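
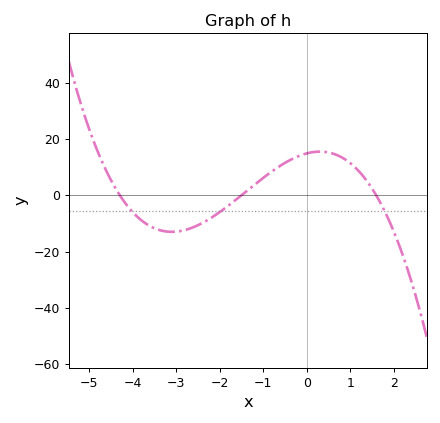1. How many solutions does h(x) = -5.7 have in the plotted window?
3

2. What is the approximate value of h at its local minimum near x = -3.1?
-13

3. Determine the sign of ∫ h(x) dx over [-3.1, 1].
positive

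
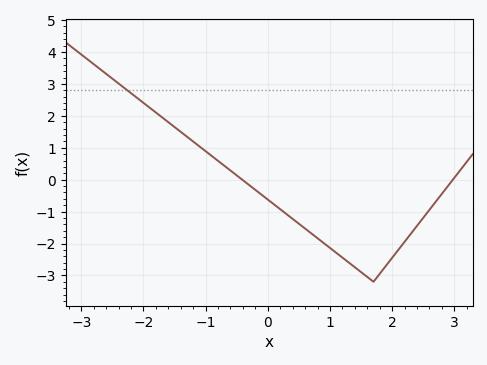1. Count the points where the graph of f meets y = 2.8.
1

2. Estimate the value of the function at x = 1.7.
-3.2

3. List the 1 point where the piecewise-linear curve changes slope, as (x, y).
(1.7, -3.2)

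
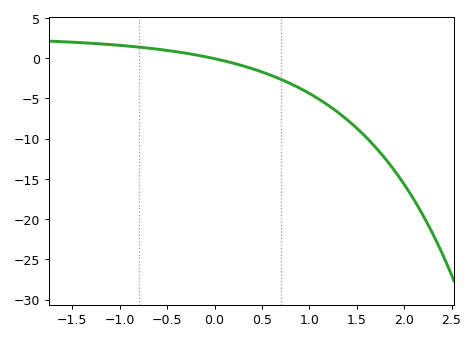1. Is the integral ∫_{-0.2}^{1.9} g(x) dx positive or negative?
negative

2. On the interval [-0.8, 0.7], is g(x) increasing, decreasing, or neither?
decreasing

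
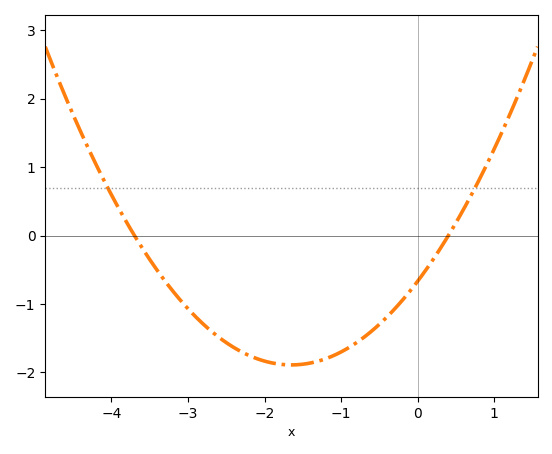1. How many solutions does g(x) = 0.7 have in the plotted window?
2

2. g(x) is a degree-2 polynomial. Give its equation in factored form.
y = 0.45(x + 3.7)(x - 0.4)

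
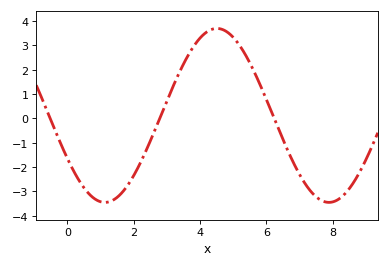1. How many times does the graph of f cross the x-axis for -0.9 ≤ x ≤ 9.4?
3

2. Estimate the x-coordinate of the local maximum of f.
4.51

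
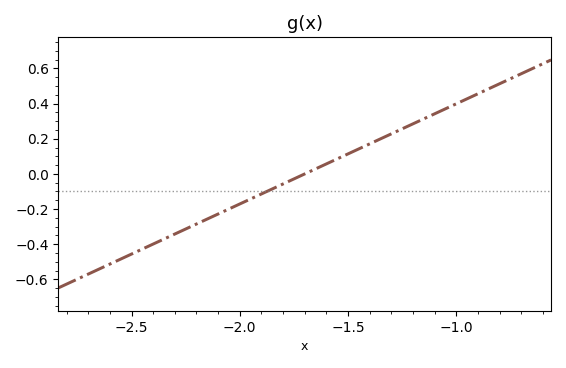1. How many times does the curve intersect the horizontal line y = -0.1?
1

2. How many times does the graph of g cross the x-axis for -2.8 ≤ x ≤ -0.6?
1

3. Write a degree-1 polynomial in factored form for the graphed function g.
y = 0.57(x + 1.7)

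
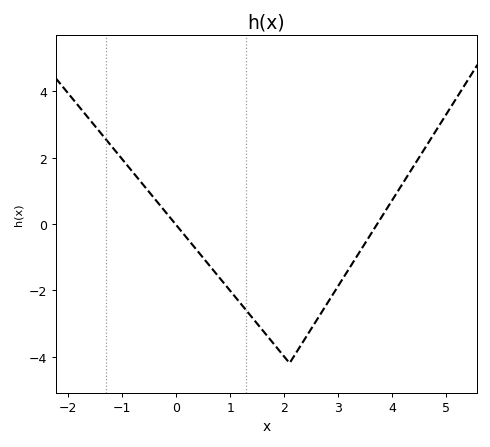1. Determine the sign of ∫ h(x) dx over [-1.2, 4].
negative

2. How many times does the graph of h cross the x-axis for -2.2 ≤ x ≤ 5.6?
2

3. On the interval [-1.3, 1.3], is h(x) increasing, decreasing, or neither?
decreasing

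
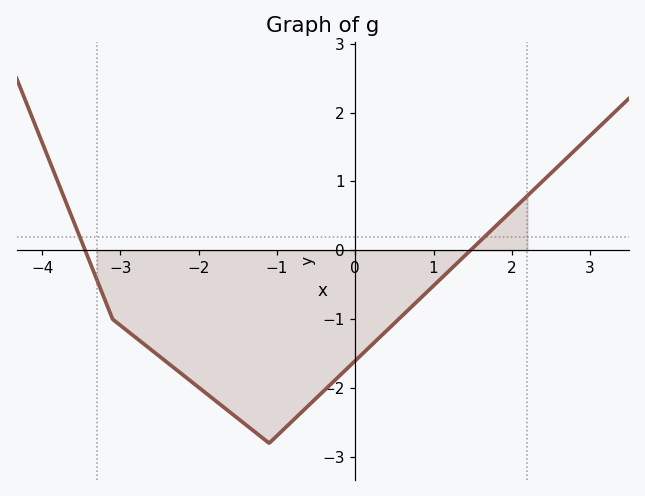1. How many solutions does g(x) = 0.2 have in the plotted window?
2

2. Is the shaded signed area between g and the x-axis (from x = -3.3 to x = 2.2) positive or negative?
negative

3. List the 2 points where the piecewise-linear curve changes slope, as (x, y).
(-3.1, -1); (-1.1, -2.8)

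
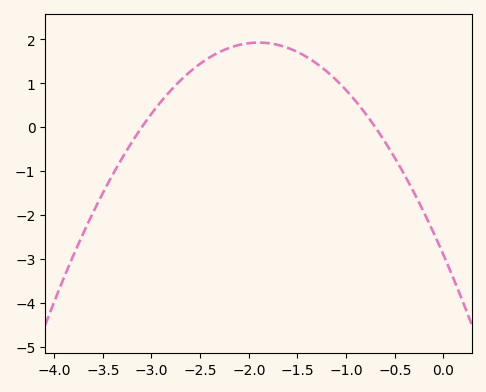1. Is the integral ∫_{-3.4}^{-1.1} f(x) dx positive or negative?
positive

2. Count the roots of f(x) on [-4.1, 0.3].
2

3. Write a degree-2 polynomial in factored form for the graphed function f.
y = -1.34(x + 3.1)(x + 0.7)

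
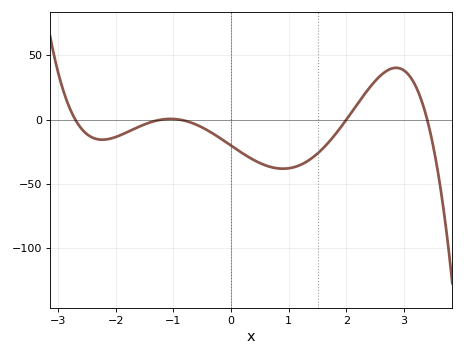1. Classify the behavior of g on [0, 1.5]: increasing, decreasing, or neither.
neither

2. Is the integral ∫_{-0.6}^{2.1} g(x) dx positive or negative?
negative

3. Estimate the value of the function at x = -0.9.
0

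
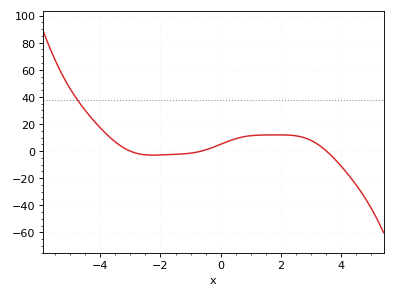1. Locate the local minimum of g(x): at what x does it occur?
-2.2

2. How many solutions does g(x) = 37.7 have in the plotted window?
1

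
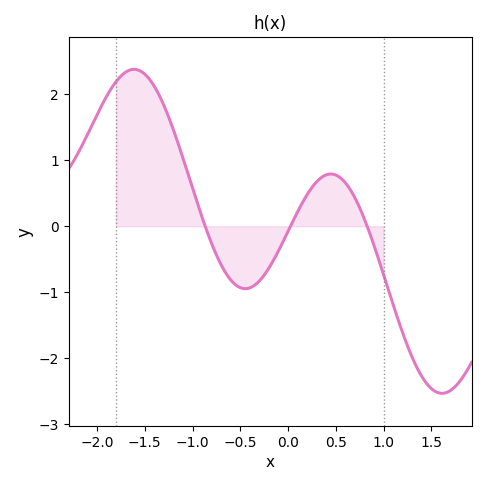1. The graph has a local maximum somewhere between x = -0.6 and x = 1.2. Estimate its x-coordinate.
0.448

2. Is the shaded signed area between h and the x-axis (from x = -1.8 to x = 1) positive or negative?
positive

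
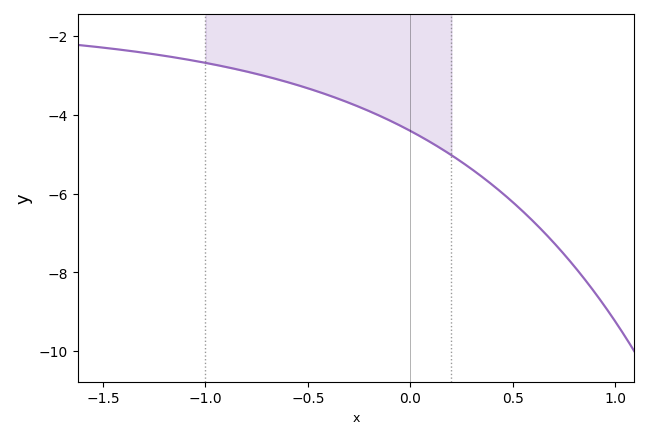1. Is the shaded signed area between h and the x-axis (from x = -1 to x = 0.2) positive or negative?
negative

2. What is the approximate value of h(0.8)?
-7.85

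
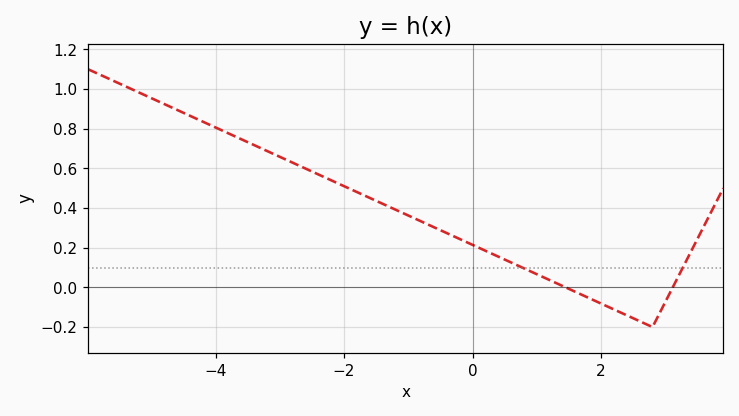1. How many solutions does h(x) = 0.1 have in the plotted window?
2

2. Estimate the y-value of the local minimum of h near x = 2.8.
-0.2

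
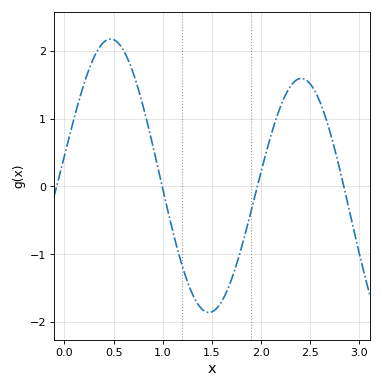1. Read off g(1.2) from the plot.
-1.2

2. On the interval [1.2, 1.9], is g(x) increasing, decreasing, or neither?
neither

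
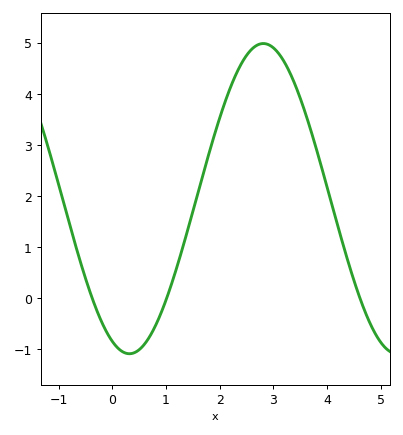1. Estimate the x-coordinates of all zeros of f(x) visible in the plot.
-0.4, 1, 4.6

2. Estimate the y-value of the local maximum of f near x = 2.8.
5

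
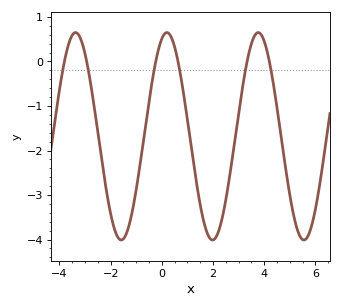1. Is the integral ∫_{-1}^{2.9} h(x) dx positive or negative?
negative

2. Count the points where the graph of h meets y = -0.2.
6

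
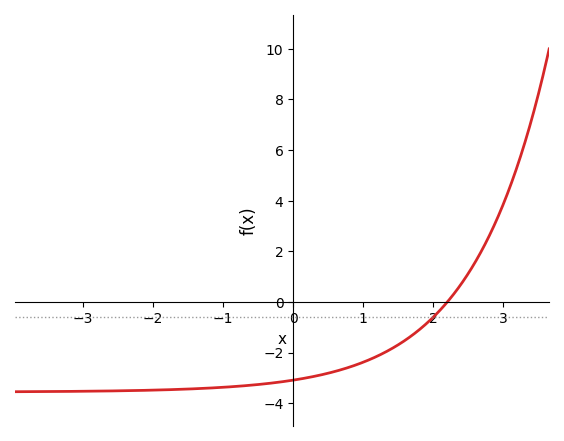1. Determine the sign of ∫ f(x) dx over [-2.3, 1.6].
negative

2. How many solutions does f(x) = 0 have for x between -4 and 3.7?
1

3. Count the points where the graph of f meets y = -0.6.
1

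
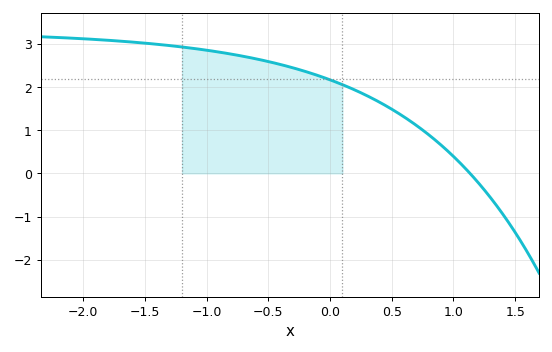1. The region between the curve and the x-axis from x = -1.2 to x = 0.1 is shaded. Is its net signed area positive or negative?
positive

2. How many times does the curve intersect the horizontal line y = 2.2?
1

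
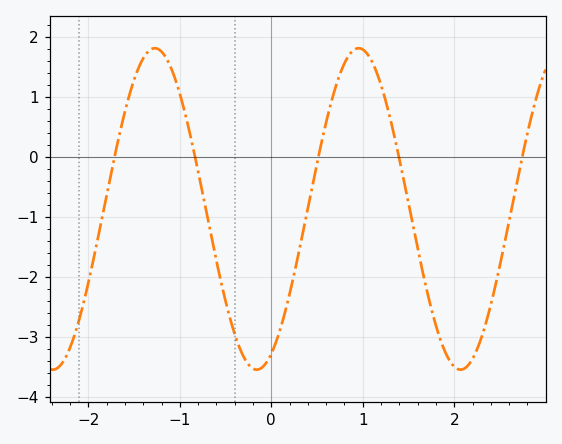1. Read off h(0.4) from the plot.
-0.9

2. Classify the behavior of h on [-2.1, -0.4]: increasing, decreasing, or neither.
neither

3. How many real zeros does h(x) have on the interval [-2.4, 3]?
5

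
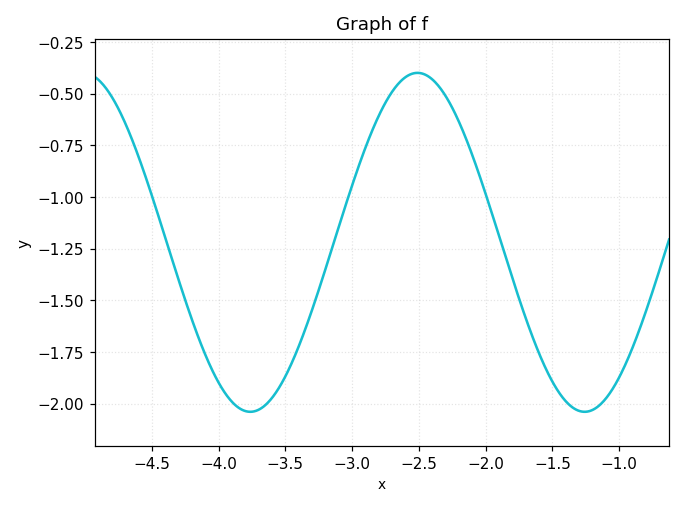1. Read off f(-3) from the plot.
-0.94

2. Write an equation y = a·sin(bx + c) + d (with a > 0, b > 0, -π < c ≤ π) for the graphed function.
y = 0.82sin(2.5x + 1.6) - 1.22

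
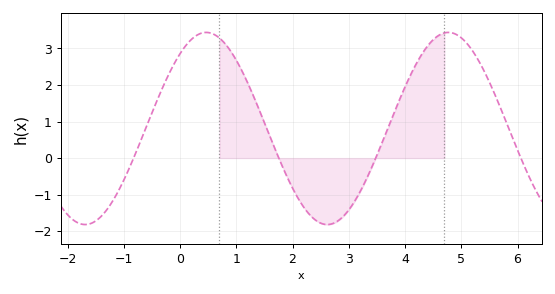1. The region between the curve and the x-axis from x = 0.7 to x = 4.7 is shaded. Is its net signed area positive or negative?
positive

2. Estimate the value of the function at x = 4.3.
2.8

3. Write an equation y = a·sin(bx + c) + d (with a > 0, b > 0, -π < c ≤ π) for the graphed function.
y = 2.63sin(1.5x + 0.89) + 0.81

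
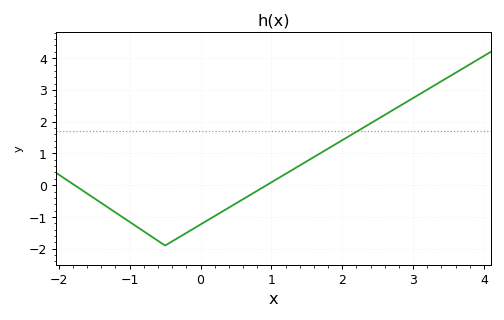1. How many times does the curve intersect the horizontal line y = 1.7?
1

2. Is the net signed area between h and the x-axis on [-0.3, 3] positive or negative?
positive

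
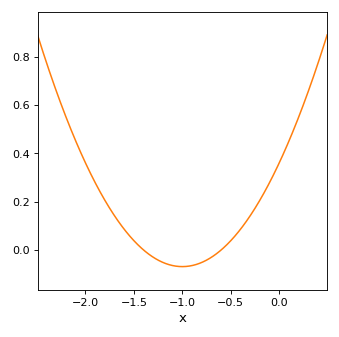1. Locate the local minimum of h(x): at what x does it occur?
-1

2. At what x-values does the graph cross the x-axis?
-1.4, -0.6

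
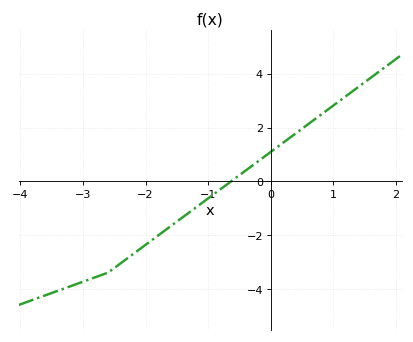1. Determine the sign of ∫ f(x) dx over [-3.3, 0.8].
negative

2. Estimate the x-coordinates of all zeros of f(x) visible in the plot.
-0.633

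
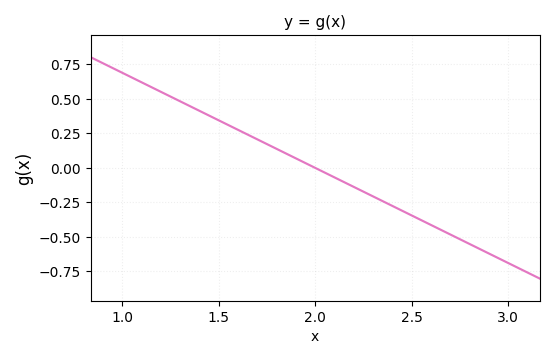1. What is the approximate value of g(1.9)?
0.06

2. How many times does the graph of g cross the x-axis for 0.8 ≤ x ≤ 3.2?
1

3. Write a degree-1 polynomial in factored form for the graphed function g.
y = -0.69(x - 2)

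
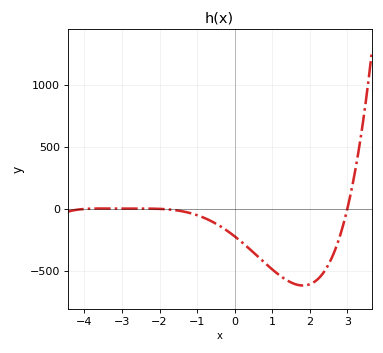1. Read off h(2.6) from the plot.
-400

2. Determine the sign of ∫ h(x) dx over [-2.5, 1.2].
negative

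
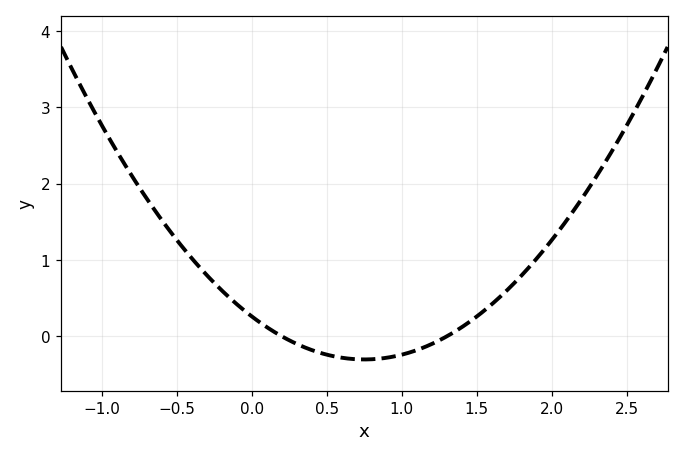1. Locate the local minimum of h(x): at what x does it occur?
0.8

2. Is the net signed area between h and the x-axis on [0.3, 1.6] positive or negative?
negative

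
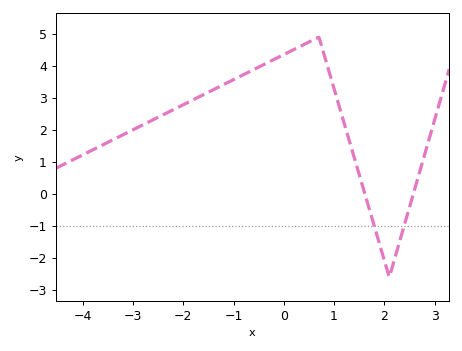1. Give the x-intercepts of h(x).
1.61, 2.58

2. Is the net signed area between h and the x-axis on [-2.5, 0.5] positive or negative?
positive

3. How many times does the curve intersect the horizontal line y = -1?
2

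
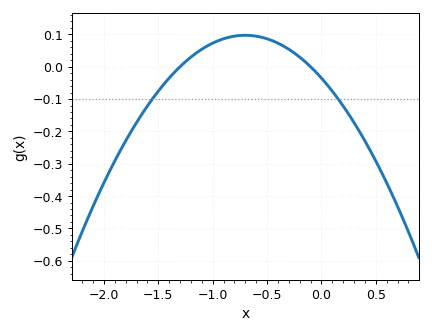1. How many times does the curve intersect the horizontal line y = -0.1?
2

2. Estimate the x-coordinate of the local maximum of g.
-0.7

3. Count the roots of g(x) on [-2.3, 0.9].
2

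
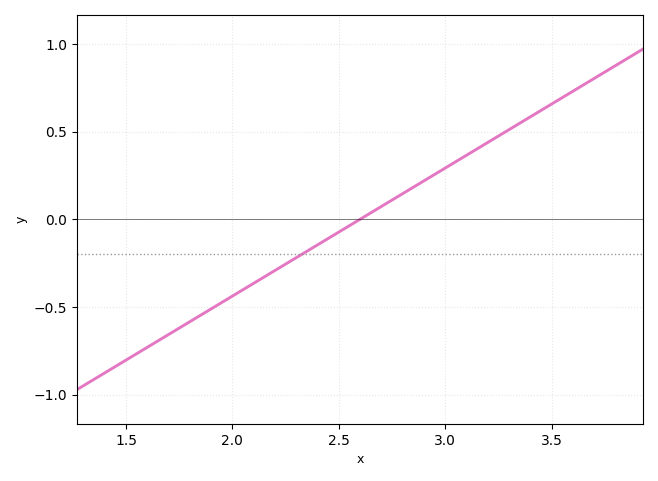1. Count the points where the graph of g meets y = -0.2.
1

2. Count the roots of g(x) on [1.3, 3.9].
1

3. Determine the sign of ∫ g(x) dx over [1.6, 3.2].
negative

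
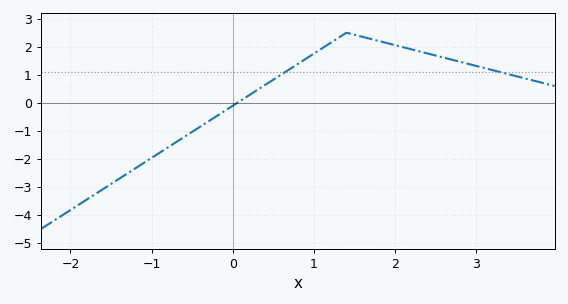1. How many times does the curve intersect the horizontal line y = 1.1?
2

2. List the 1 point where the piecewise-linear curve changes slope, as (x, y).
(1.4, 2.5)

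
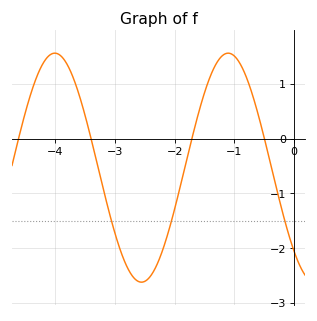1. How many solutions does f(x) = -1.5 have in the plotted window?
3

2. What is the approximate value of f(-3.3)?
-0.456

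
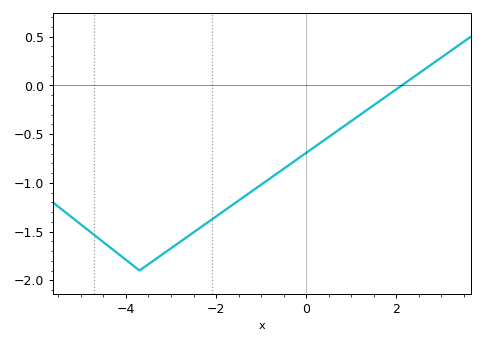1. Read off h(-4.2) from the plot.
-1.72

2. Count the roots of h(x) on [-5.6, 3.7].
1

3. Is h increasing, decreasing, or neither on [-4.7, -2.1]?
neither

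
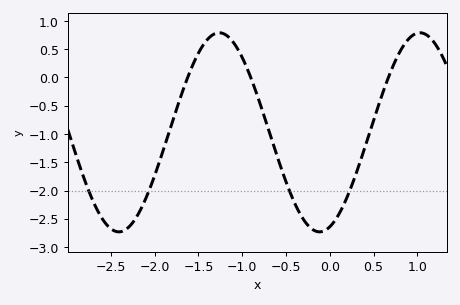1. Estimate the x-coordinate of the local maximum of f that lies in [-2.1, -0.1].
-1.3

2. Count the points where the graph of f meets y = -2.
4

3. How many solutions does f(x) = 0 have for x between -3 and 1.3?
3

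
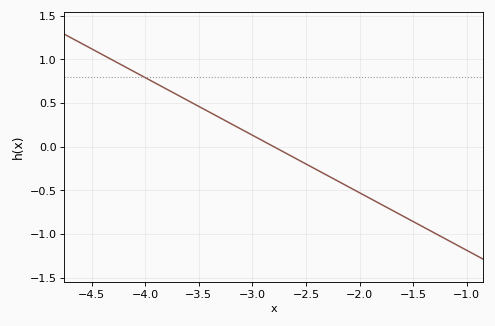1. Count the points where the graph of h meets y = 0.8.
1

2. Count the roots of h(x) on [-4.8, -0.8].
1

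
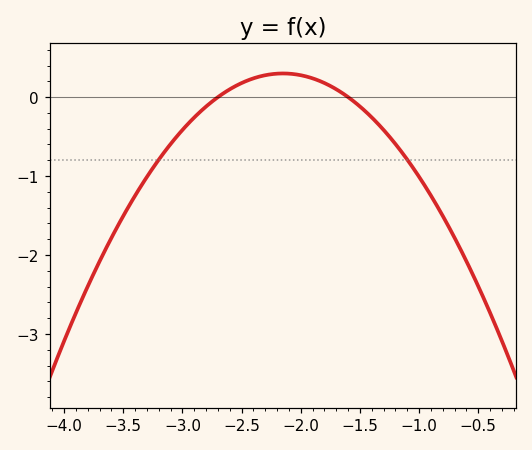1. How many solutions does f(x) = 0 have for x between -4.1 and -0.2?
2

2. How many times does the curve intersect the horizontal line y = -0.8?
2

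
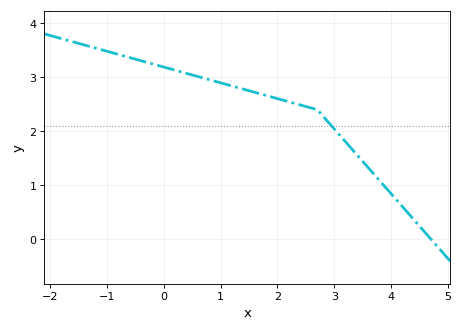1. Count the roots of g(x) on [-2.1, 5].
1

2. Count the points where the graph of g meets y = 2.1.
1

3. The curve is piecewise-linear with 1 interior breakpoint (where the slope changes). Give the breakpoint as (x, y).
(2.7, 2.4)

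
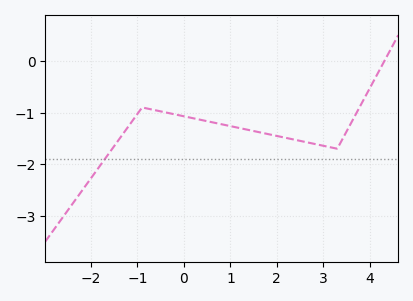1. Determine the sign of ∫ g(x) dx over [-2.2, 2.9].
negative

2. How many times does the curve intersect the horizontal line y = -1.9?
1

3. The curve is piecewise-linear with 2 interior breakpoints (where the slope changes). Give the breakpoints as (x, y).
(-0.9, -0.9); (3.3, -1.7)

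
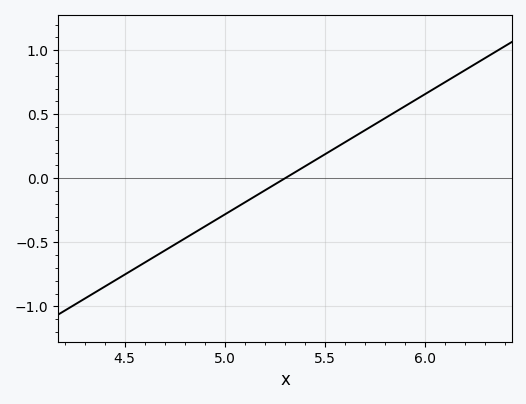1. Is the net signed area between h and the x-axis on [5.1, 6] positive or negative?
positive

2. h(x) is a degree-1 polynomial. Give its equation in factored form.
y = 0.94(x - 5.3)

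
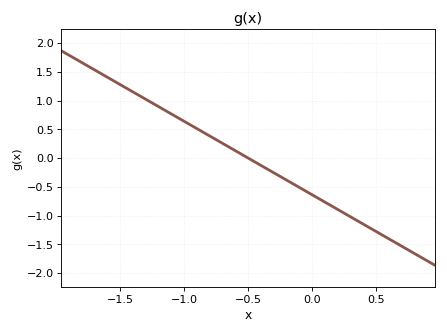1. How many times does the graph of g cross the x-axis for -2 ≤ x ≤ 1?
1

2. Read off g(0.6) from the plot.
-1.4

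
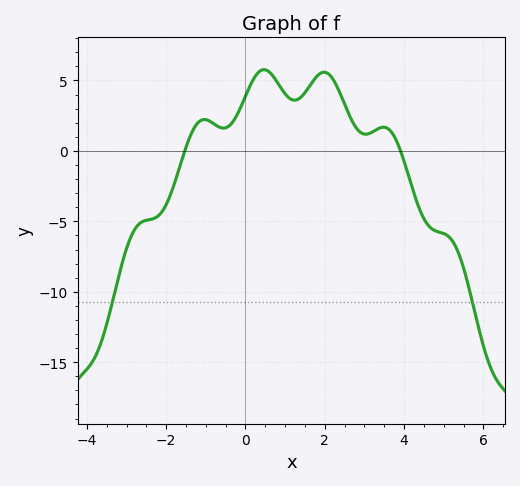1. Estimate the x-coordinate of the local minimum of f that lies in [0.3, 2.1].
1.2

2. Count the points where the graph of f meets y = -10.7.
2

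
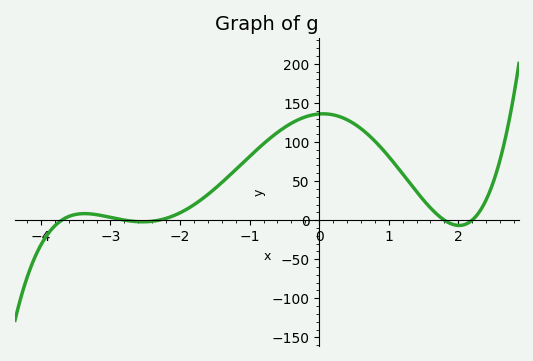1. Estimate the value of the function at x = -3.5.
7.31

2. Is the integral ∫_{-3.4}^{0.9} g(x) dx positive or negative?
positive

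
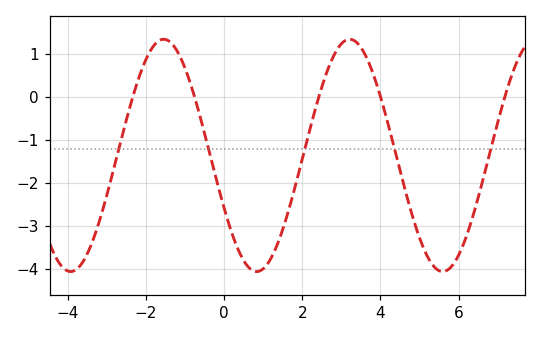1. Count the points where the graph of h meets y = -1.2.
5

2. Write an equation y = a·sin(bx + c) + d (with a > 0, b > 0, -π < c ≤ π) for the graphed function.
y = 2.7sin(1.3x - 2.7) - 1.36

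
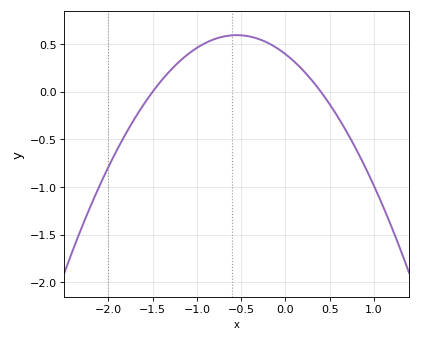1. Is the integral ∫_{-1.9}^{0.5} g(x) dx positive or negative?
positive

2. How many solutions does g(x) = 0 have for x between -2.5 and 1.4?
2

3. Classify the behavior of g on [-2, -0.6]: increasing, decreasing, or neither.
increasing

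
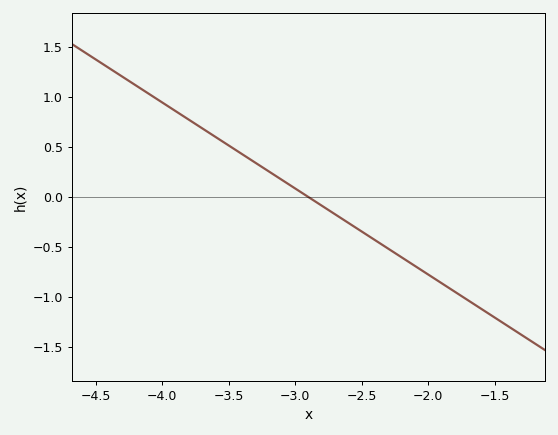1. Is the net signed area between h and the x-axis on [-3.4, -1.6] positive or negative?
negative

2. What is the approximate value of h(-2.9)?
0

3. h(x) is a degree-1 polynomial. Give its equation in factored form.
y = -0.86(x + 2.9)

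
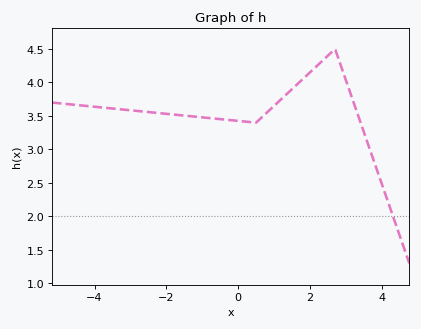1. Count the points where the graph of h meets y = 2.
1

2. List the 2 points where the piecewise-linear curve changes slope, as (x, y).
(0.5, 3.4); (2.7, 4.5)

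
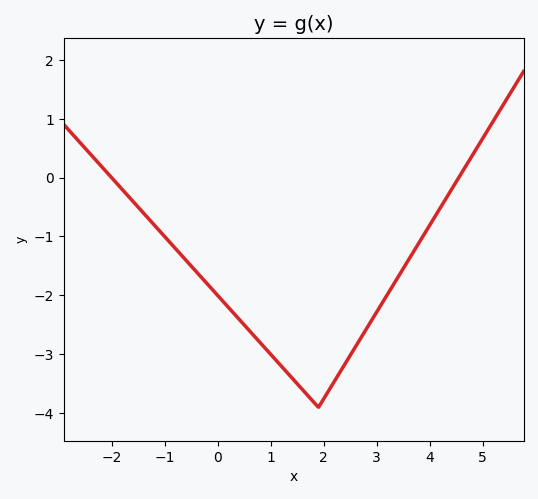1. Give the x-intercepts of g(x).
-2, 4.6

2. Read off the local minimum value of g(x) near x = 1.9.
-3.9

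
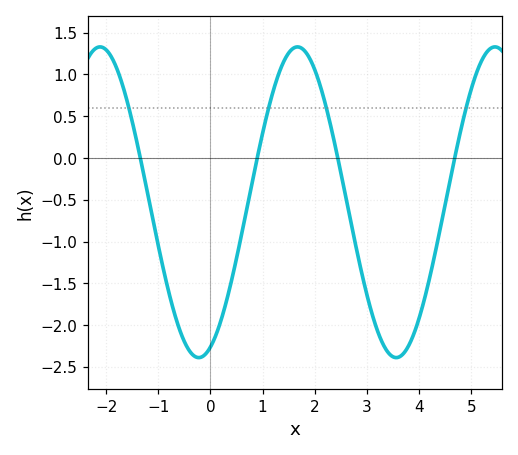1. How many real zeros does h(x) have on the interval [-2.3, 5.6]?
4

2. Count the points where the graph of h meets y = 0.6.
4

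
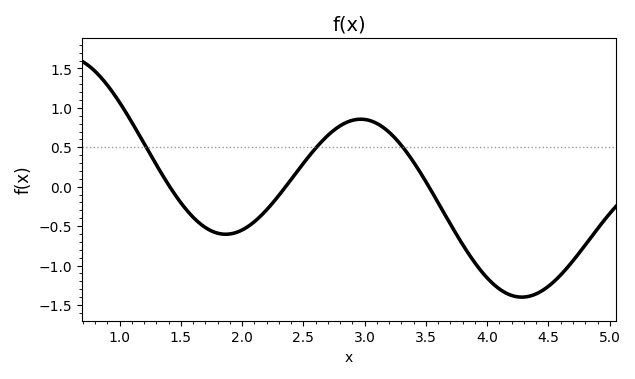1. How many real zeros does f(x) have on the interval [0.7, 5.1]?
3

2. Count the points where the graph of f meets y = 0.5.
3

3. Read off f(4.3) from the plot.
-1.4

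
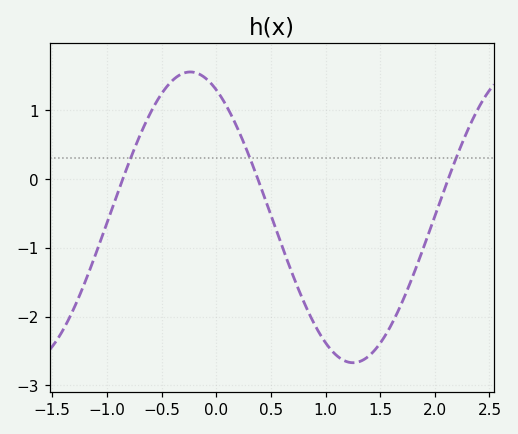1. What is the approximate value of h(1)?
-2.4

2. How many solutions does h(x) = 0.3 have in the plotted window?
3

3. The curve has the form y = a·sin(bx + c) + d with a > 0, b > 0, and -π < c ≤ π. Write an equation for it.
y = 2.11sin(2.1x + 2.1) - 0.56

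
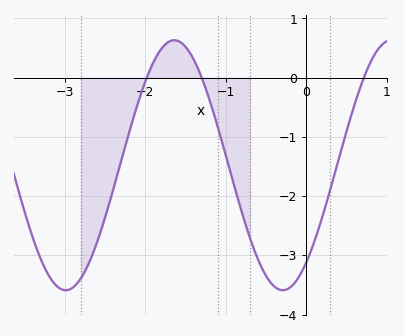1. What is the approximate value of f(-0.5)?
-3.35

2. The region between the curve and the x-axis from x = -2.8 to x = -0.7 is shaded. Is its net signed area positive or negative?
negative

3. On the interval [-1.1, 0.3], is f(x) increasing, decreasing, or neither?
neither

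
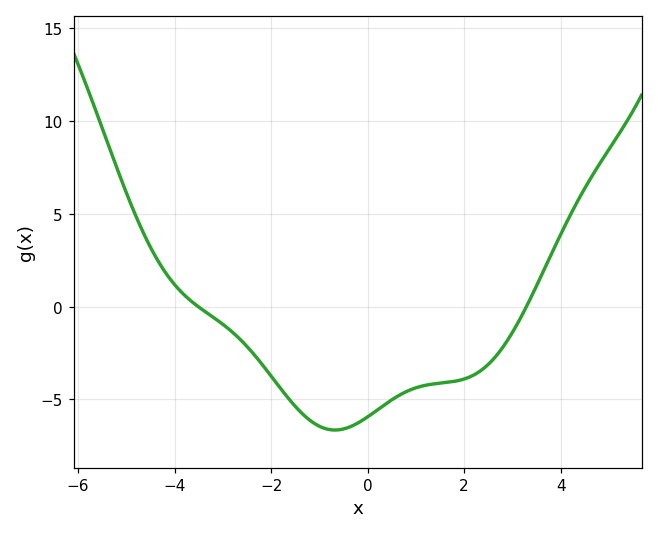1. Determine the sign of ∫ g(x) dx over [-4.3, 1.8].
negative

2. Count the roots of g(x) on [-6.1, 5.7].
2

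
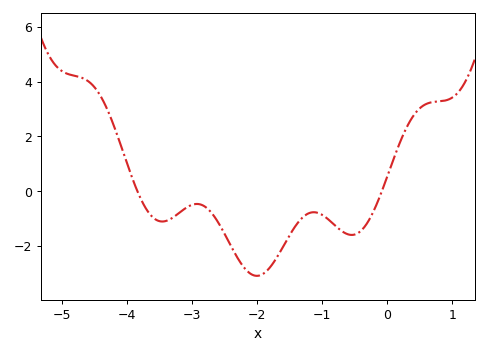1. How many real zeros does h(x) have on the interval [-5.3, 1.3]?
2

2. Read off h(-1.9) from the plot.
-3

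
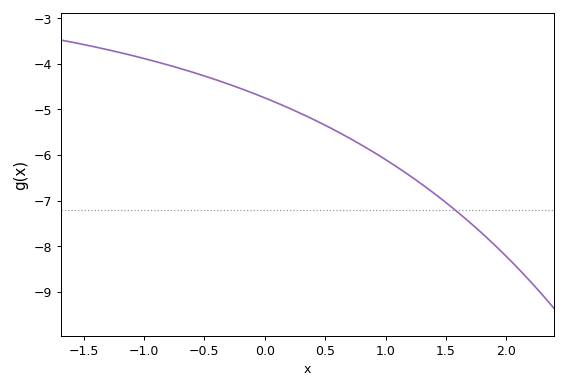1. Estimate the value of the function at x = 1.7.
-7.48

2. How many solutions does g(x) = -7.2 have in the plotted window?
1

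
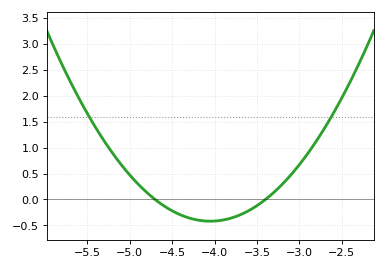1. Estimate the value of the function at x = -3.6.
-0.218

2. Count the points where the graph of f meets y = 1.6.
2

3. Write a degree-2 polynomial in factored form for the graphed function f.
y = 0.99(x + 4.7)(x + 3.4)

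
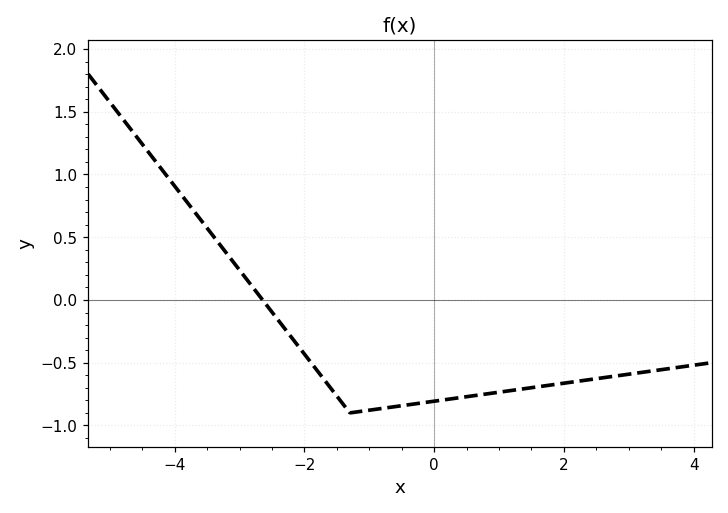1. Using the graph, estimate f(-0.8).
-0.864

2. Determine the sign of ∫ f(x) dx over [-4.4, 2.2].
negative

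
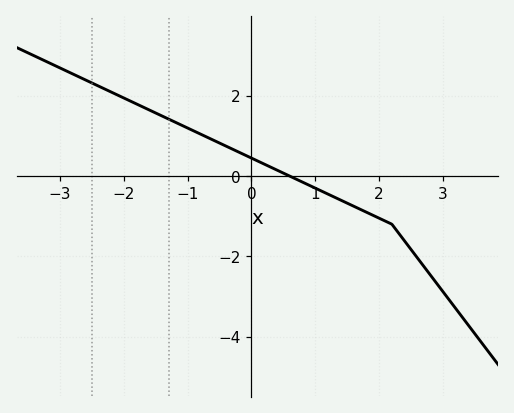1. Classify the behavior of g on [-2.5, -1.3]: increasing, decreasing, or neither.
decreasing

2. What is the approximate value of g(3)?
-2.88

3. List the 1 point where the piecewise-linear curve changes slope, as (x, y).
(2.2, -1.2)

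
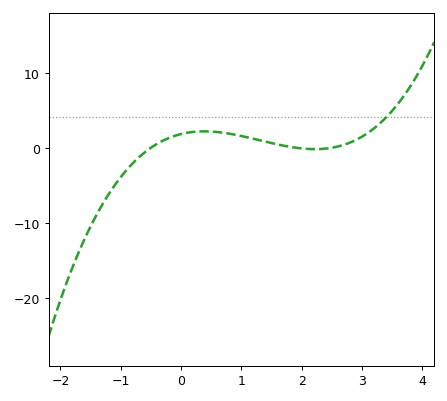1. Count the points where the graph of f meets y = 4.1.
1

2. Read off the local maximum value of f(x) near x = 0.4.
2.18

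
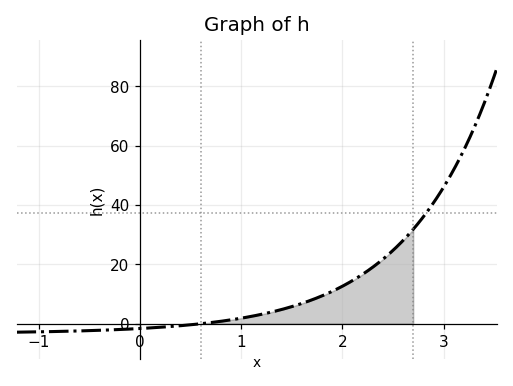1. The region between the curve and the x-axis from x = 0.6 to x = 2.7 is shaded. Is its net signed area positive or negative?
positive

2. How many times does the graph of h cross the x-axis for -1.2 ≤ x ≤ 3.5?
1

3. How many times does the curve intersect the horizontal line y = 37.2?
1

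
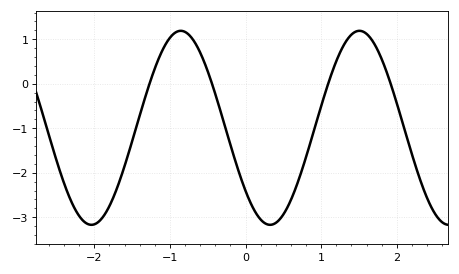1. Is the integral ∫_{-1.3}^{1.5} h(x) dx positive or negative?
negative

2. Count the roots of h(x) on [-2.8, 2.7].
4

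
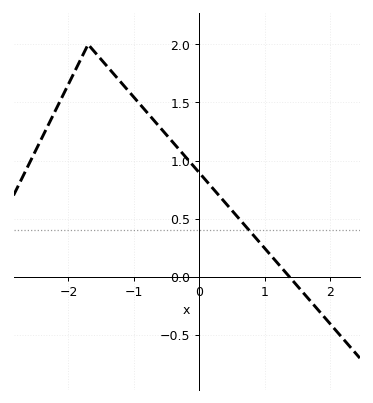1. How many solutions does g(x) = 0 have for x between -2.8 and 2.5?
1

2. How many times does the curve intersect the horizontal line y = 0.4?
1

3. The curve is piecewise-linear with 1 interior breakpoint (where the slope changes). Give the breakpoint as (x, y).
(-1.7, 2)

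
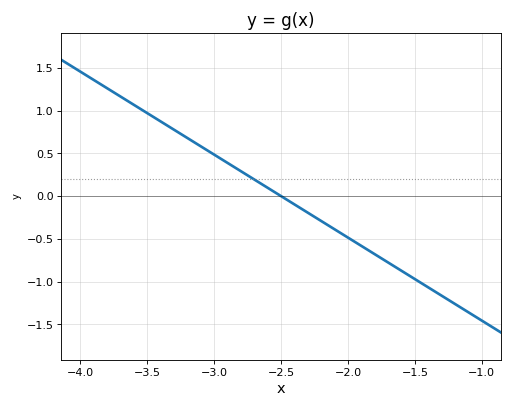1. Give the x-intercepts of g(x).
-2.5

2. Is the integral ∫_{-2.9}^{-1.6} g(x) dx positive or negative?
negative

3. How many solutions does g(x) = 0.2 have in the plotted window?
1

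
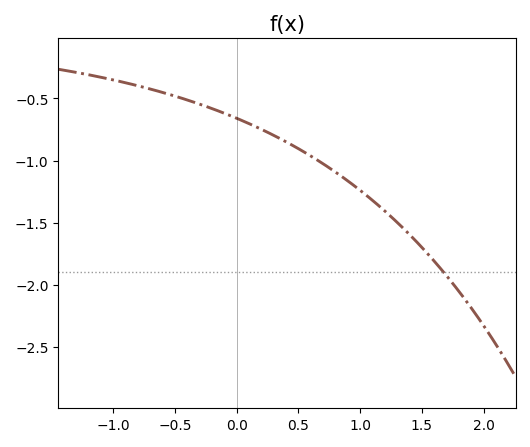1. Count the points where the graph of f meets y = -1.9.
1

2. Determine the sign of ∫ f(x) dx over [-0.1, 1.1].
negative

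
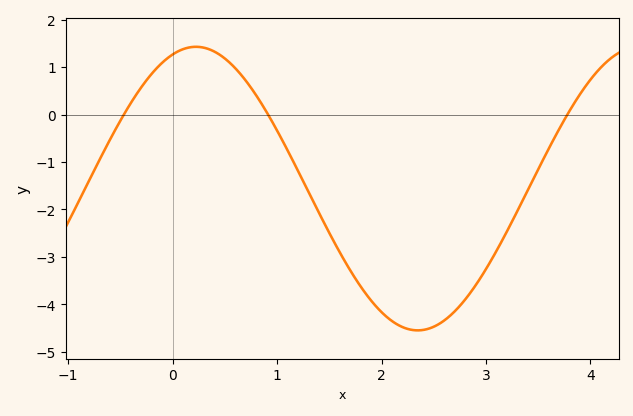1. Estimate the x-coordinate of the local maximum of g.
0.2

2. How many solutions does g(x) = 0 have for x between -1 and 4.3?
3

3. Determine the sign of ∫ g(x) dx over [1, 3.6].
negative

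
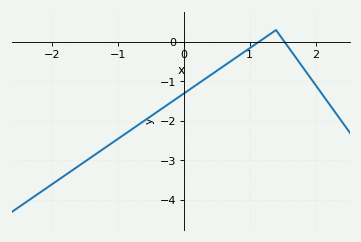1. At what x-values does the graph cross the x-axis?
1.1, 1.5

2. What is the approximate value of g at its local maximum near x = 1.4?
0.3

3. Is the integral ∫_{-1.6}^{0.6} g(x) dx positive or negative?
negative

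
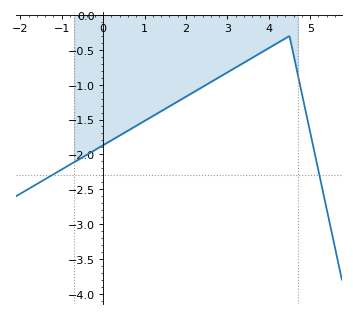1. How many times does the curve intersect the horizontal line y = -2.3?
2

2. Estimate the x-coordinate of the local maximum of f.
4.4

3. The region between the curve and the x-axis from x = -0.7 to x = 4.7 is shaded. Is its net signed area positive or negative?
negative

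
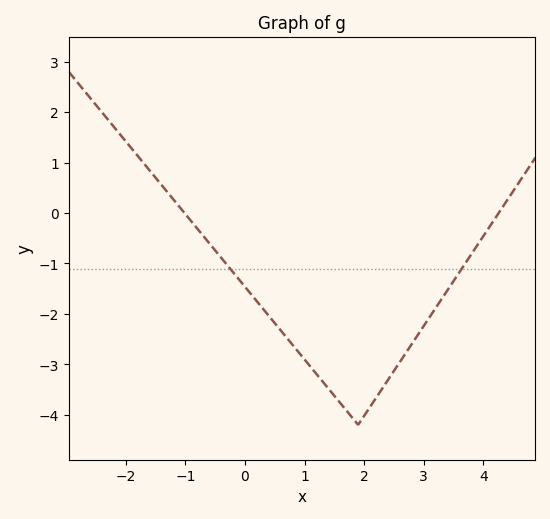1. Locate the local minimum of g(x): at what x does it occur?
1.9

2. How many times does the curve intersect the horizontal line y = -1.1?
2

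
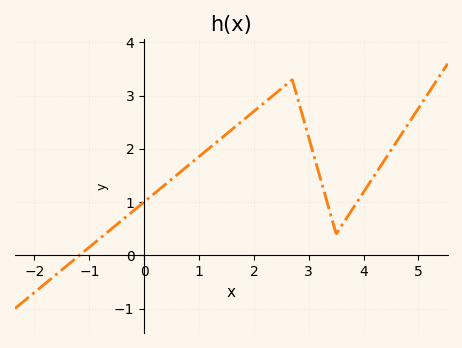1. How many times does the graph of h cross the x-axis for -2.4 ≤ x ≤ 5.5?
1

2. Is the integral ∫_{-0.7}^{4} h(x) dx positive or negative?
positive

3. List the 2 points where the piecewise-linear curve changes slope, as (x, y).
(2.7, 3.3); (3.5, 0.4)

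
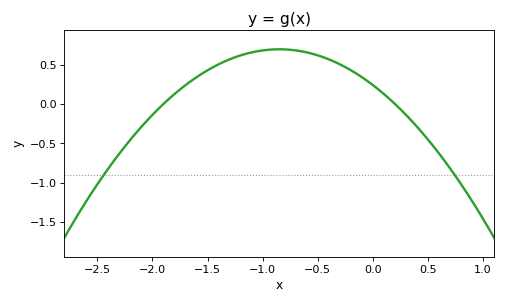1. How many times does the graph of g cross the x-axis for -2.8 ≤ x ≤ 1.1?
2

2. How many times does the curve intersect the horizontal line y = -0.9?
2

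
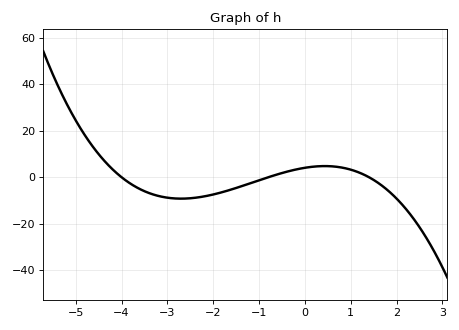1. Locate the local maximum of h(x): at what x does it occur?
0.433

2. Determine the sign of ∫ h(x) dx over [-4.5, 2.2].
negative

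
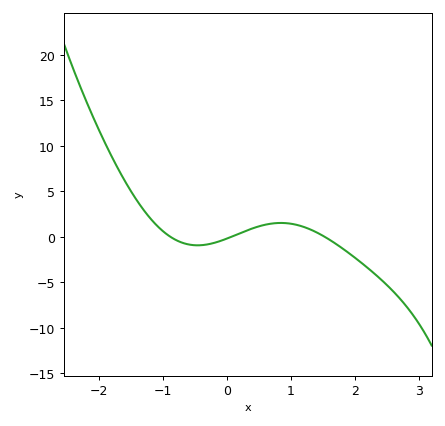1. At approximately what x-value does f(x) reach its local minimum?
-0.457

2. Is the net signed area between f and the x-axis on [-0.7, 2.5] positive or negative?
negative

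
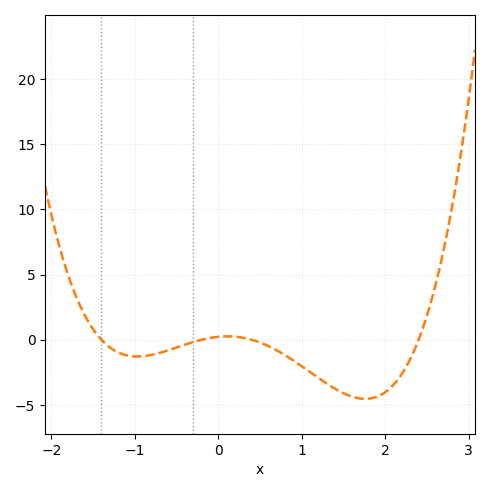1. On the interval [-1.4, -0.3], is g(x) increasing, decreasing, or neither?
neither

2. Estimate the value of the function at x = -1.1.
-1.19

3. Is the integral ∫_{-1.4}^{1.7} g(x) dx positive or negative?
negative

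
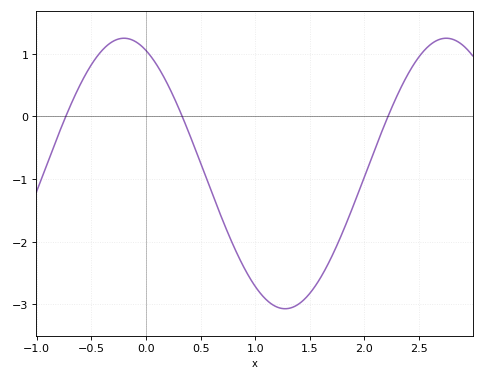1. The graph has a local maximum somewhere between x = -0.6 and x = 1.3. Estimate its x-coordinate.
-0.202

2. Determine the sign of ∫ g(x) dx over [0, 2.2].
negative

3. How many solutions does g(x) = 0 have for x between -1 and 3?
3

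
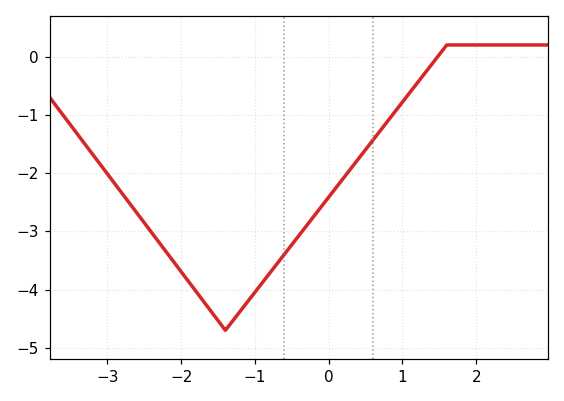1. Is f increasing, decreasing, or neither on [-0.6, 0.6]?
increasing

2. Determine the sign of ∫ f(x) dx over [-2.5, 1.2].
negative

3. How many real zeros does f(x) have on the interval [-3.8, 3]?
1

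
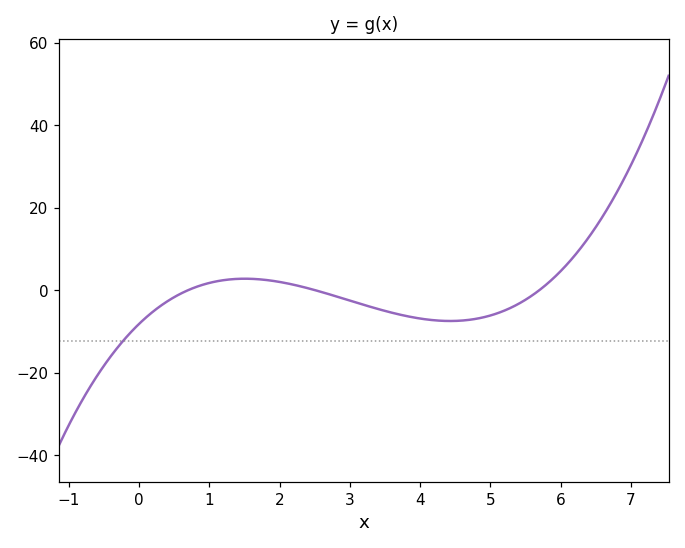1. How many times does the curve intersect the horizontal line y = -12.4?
1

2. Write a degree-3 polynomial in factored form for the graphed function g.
y = 0.82(x - 0.7)(x - 2.5)(x - 5.7)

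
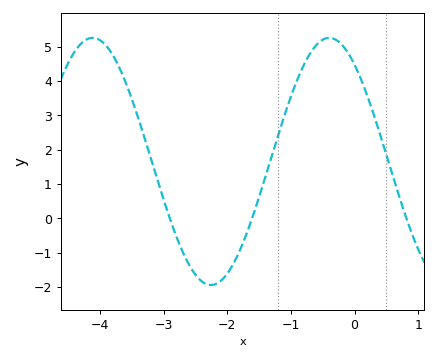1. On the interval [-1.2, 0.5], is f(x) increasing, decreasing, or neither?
neither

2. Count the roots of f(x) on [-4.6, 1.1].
3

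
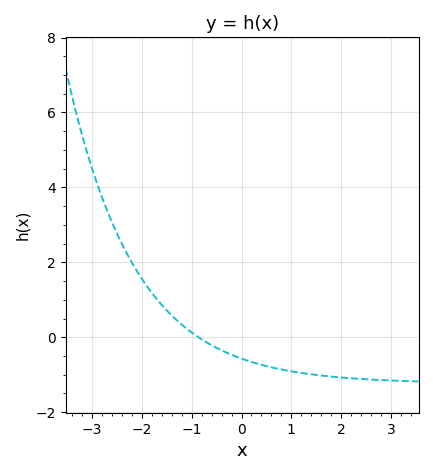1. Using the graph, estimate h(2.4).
-1.2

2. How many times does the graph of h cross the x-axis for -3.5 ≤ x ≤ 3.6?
1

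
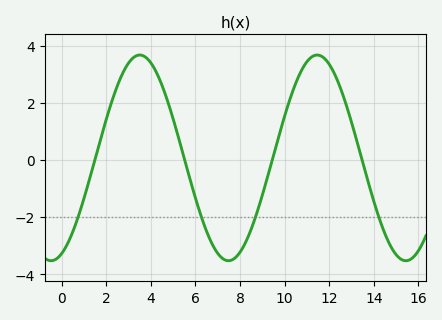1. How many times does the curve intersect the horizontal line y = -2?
4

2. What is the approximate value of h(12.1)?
3.22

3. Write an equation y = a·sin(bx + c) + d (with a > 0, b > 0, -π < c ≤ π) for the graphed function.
y = 3.6sin(0.79x - 1.2) + 0.07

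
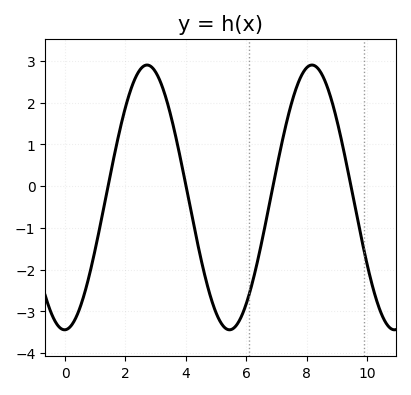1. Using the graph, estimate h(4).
0.022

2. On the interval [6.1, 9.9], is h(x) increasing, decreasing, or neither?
neither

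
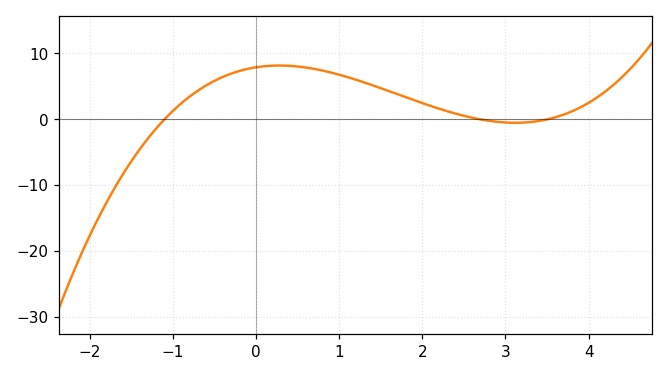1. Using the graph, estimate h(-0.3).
7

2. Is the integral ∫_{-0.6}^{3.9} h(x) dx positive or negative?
positive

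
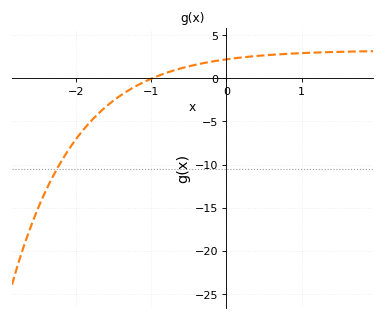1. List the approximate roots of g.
-1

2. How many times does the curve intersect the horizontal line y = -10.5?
1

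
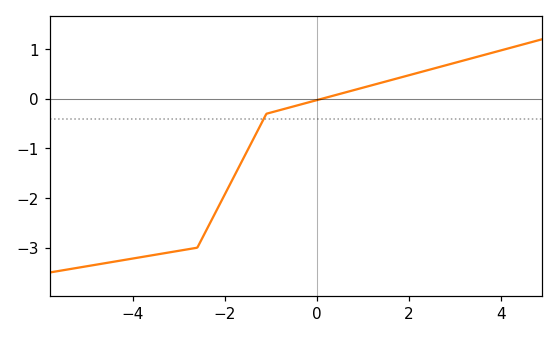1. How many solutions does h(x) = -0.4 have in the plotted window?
1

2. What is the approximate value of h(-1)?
-0.3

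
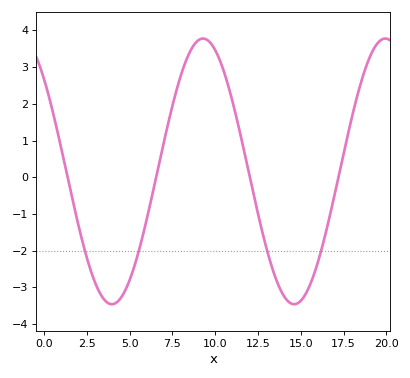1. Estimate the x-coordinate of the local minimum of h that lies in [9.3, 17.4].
14.5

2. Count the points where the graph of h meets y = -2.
4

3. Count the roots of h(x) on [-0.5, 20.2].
4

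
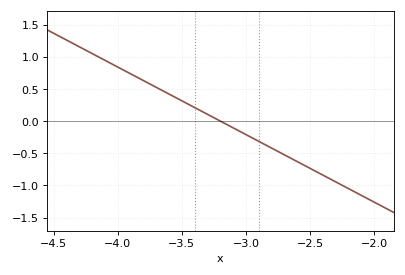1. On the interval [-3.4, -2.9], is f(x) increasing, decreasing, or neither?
decreasing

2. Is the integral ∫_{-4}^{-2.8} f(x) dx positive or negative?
positive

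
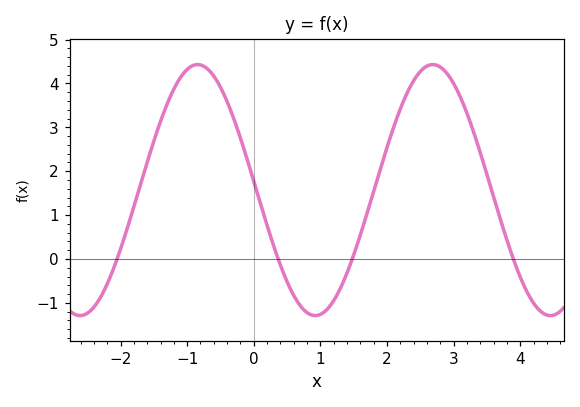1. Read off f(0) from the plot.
1.77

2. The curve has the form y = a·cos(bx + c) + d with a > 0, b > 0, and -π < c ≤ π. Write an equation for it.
y = 2.86cos(1.78x + 1.5) + 1.57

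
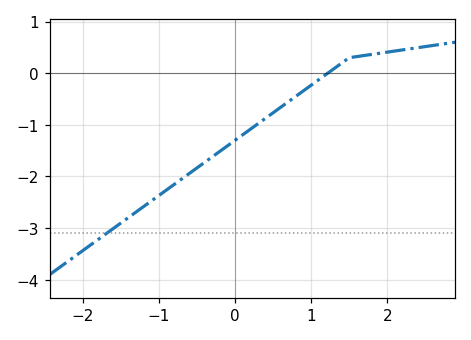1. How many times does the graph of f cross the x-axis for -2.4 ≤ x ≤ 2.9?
1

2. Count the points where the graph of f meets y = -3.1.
1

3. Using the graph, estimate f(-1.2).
-2.6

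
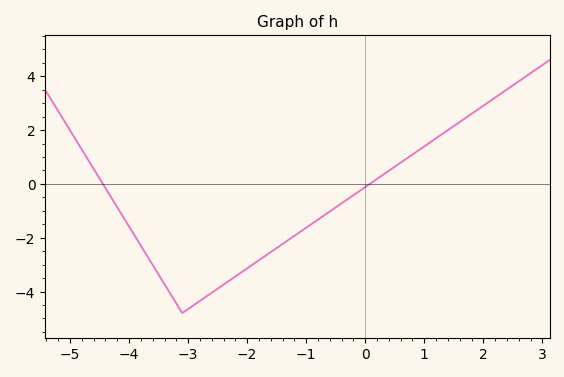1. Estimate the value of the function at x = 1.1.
1.55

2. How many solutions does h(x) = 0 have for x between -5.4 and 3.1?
2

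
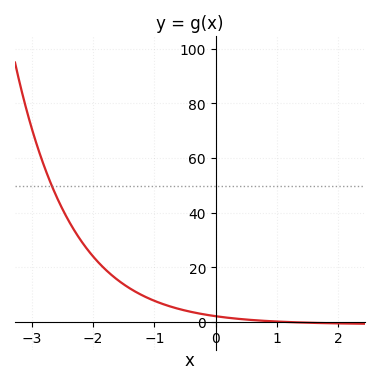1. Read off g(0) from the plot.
2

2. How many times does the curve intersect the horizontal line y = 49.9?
1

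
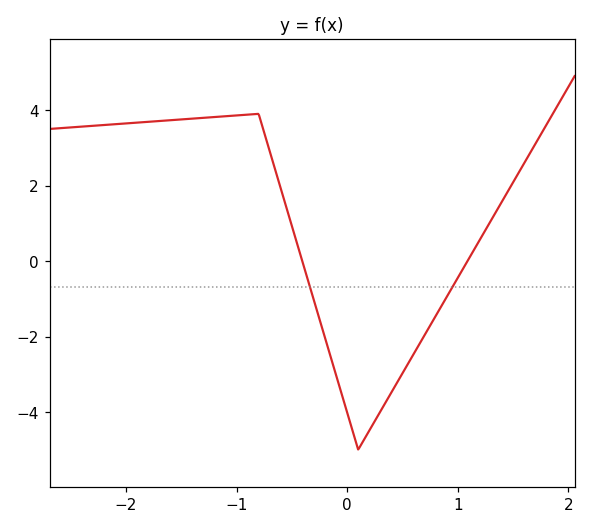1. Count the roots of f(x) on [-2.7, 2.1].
2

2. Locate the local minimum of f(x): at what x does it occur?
0.1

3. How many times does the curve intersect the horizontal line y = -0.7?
2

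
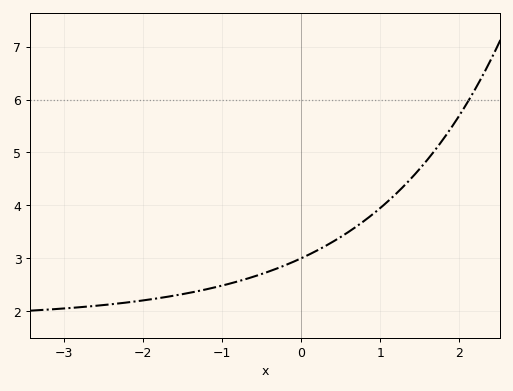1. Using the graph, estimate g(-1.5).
2.32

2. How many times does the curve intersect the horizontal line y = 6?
1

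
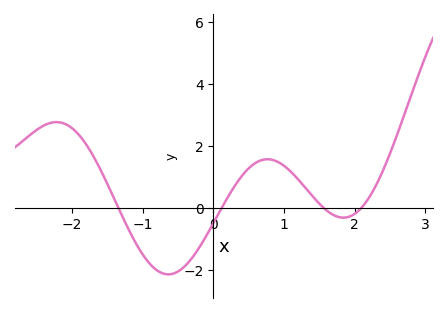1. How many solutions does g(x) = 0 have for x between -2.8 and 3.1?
4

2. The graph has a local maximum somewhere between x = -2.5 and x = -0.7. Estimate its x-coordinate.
-2.2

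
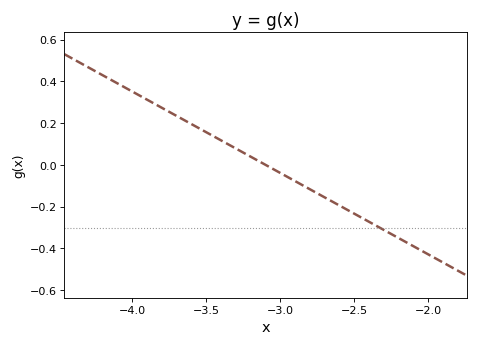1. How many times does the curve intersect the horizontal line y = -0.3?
1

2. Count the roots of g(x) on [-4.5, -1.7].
1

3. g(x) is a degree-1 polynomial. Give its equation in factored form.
y = -0.39(x + 3.1)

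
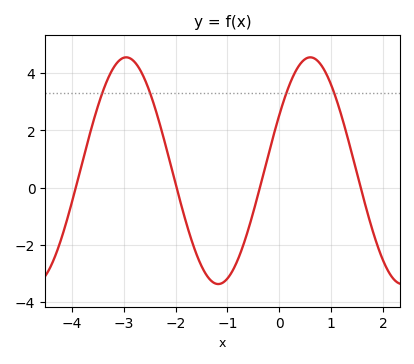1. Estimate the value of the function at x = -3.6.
2.21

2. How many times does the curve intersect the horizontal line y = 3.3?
4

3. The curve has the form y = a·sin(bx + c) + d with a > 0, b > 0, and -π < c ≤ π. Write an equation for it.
y = 3.96sin(1.77x + 0.512) + 0.59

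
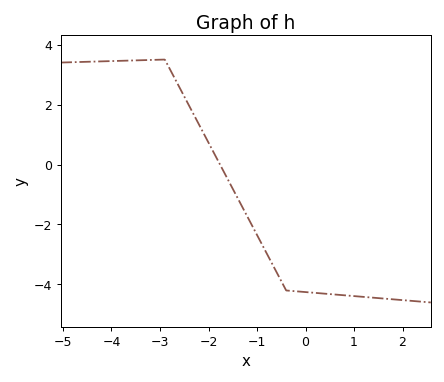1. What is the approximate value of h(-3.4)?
3.4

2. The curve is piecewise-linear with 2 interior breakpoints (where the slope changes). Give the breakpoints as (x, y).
(-2.9, 3.5); (-0.4, -4.2)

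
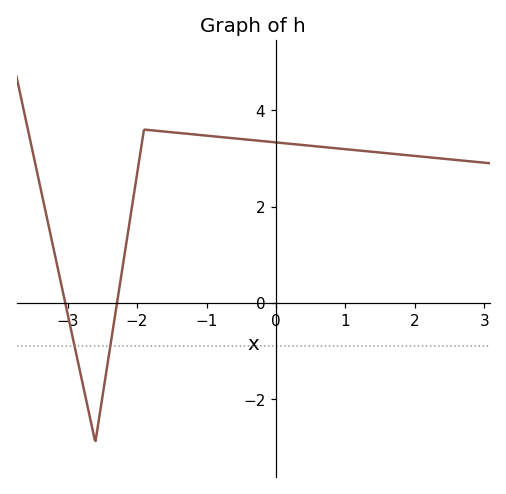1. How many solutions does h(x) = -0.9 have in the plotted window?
2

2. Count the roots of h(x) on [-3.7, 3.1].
2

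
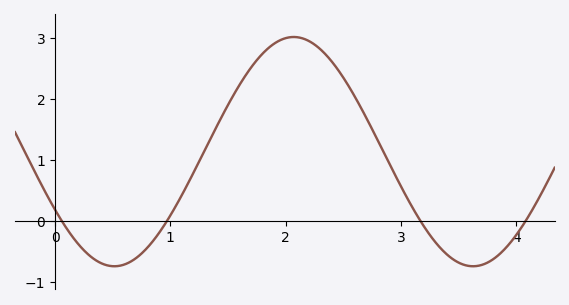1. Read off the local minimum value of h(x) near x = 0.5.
-0.7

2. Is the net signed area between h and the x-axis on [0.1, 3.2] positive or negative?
positive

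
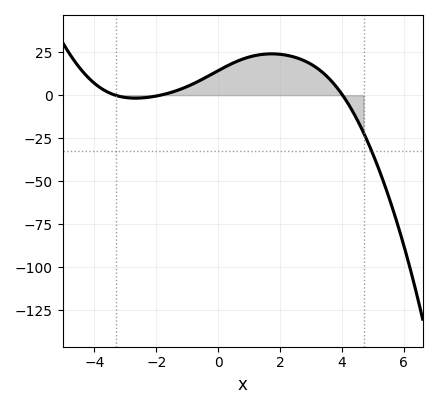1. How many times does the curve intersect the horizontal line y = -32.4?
1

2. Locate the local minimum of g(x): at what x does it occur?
-2.6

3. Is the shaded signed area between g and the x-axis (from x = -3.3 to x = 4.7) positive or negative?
positive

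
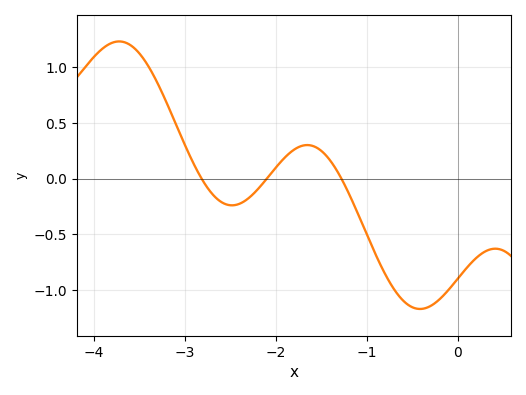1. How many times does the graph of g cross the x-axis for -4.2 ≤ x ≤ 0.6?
3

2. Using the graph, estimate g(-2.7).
-0.15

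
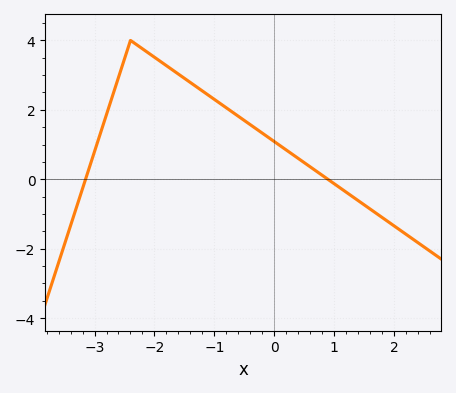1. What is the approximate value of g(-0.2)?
1.4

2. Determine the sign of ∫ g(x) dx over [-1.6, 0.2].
positive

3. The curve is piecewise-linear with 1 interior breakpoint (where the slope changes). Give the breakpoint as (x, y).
(-2.4, 4)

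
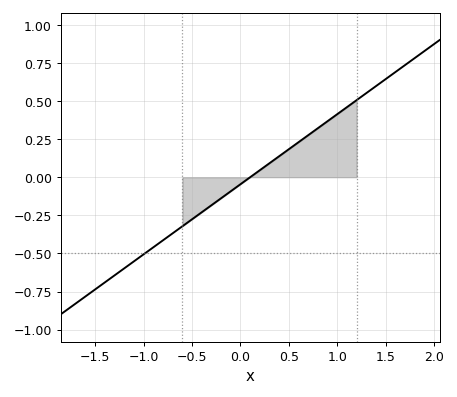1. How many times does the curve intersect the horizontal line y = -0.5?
1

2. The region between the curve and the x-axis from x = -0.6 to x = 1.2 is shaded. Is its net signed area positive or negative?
positive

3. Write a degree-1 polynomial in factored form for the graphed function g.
y = 0.46(x - 0.1)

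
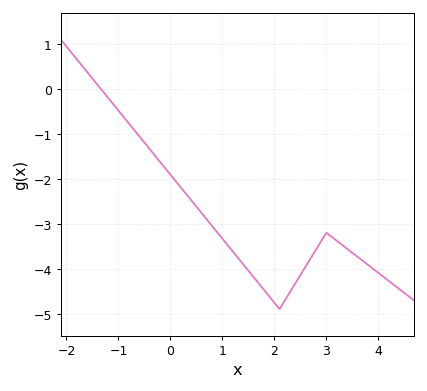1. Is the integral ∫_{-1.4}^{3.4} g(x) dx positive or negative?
negative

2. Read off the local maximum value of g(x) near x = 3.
-3.2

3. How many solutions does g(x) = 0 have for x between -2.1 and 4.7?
1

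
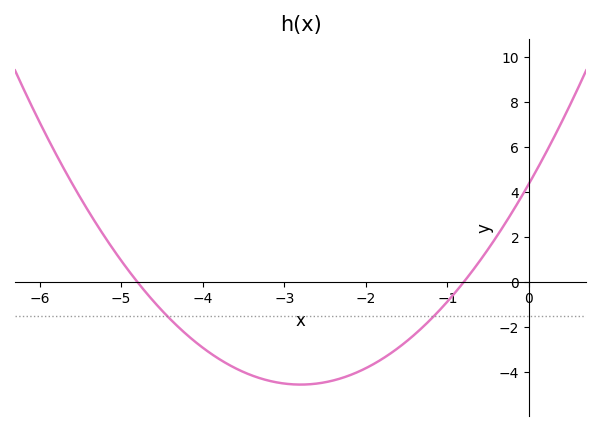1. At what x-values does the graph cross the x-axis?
-4.8, -0.8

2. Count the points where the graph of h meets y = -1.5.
2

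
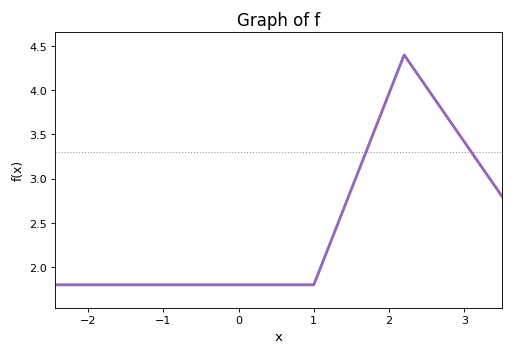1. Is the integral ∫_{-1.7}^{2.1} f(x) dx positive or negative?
positive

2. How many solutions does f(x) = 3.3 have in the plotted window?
2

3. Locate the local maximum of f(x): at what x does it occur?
2.2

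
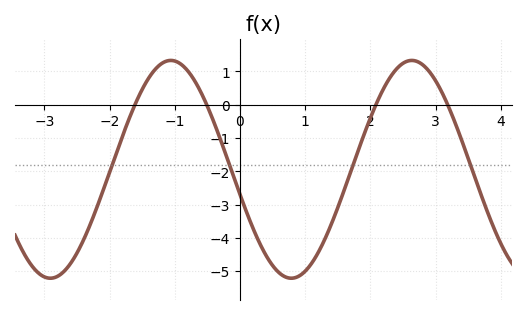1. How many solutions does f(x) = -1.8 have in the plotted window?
4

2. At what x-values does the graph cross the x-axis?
-1.6, -0.6, 2, 3.2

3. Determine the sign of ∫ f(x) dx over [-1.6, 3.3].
negative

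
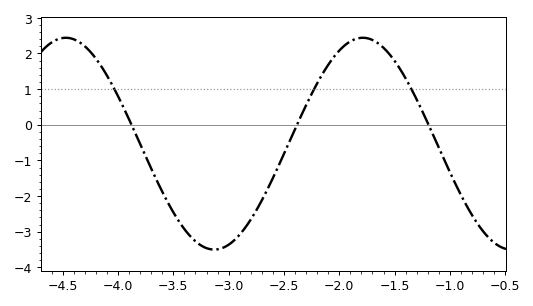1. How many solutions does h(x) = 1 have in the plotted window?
3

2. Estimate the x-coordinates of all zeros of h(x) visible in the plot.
-3.9, -2.4, -1.2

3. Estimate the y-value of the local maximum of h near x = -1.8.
2.4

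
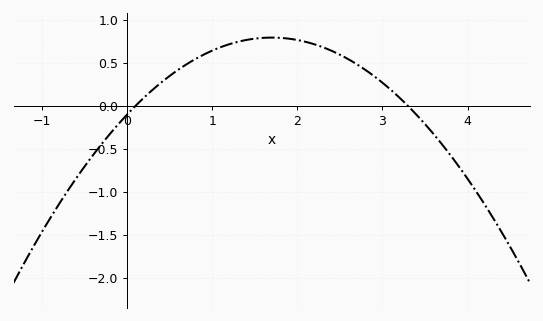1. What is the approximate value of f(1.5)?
0.781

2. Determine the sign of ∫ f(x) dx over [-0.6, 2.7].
positive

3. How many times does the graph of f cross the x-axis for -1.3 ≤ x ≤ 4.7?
2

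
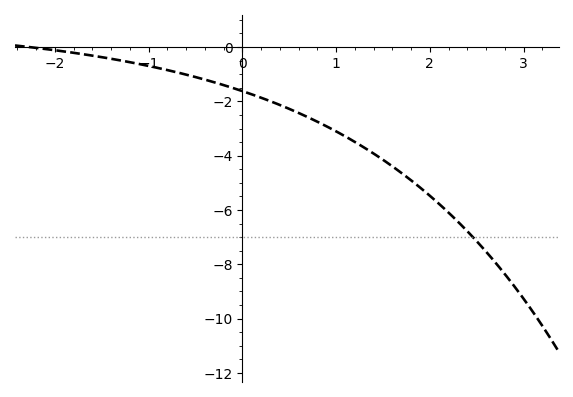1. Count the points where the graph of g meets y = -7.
1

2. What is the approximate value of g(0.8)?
-2.75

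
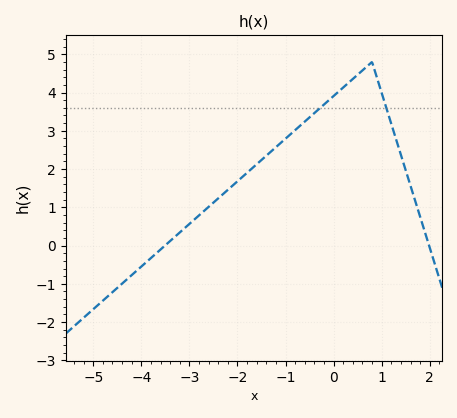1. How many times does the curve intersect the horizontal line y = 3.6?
2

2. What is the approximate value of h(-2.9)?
0.677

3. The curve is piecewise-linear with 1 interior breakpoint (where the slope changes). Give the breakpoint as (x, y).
(0.8, 4.8)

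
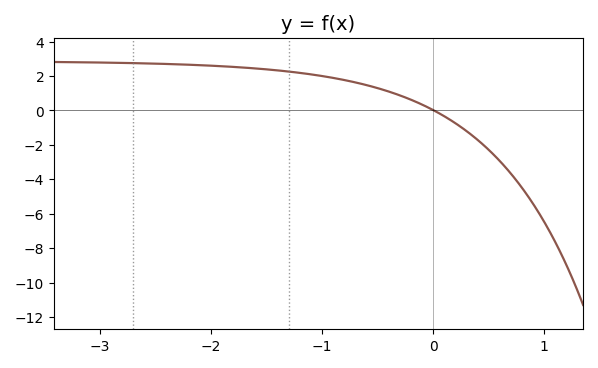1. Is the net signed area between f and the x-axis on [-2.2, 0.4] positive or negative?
positive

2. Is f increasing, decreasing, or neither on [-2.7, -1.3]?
decreasing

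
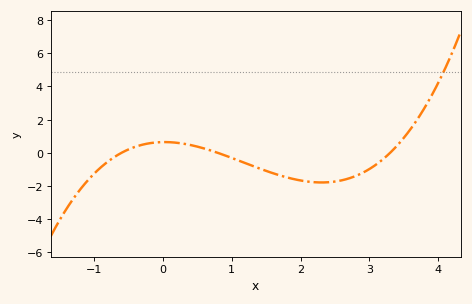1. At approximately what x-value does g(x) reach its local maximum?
0.026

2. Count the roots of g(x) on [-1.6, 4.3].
3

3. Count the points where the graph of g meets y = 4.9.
1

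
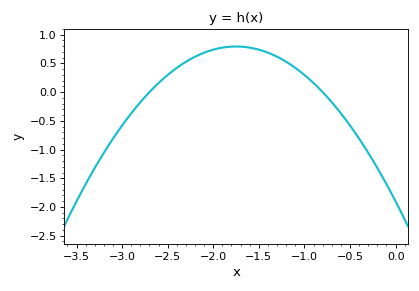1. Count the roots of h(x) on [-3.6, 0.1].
2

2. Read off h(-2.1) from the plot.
0.7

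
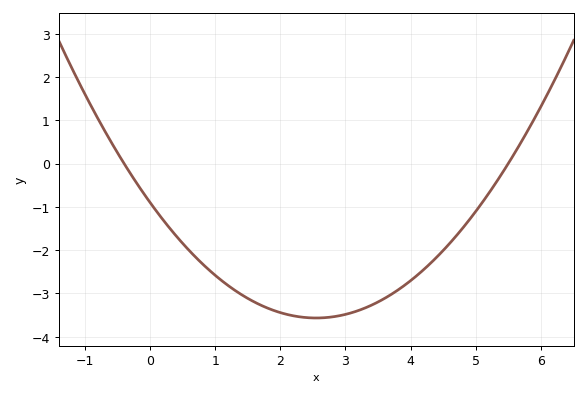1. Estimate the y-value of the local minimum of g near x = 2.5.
-3.6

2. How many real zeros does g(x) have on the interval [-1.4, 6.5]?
2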